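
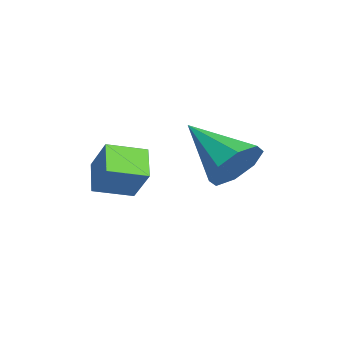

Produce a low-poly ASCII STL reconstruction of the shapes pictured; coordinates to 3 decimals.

solid 
facet normal 0.664 0.567 -0.488
outer loop
vertex -0.084 -0.315 0.723
vertex -0.656 -0.286 -0.022
vertex -0.54 0.241 0.748
endloop
endfacet
facet normal 0.107 0.043 0.993
outer loop
vertex -0.084 -0.315 0.723
vertex -0.54 0.241 0.748
vertex -2.024 -1.454 0.982
endloop
endfacet
facet normal 0.663 0.567 -0.488
outer loop
vertex -0.54 0.241 0.748
vertex -0.656 -0.286 -0.022
vertex -1.065 0.488 0.322
endloop
endfacet
facet normal -0.413 0.469 0.781
outer loop
vertex -0.54 0.241 0.748
vertex -1.065 0.488 0.322
vertex -2.024 -1.454 0.982
endloop
endfacet
facet normal 0.664 0.567 -0.487
outer loop
vertex -1.065 0.488 0.322
vertex -0.656 -0.286 -0.022
vertex -1.35 0.282 -0.306
endloop
endfacet
facet normal -0.842 0.491 0.221
outer loop
vertex -1.065 0.488 0.322
vertex -1.35 0.282 -0.306
vertex -2.024 -1.454 0.982
endloop
endfacet
facet normal 0.664 0.567 -0.488
outer loop
vertex -1.35 0.282 -0.306
vertex -0.656 -0.286 -0.022
vertex -1.229 -0.256 -0.767
endloop
endfacet
facet normal -0.929 0.096 -0.356
outer loop
vertex -1.35 0.282 -0.306
vertex -1.229 -0.256 -0.767
vertex -2.024 -1.454 0.982
endloop
endfacet
facet normal 0.664 0.567 -0.488
outer loop
vertex -1.229 -0.256 -0.767
vertex -0.656 -0.286 -0.022
vertex -0.773 -0.812 -0.792
endloop
endfacet
facet normal -0.623 -0.484 -0.615
outer loop
vertex -1.229 -0.256 -0.767
vertex -0.773 -0.812 -0.792
vertex -2.024 -1.454 0.982
endloop
endfacet
facet normal 0.663 0.567 -0.488
outer loop
vertex -0.773 -0.812 -0.792
vertex -0.656 -0.286 -0.022
vertex -0.248 -1.059 -0.366
endloop
endfacet
facet normal -0.102 -0.910 -0.402
outer loop
vertex -0.773 -0.812 -0.792
vertex -0.248 -1.059 -0.366
vertex -2.024 -1.454 0.982
endloop
endfacet
facet normal 0.663 0.567 -0.488
outer loop
vertex -0.248 -1.059 -0.366
vertex -0.656 -0.286 -0.022
vertex 0.037 -0.853 0.261
endloop
endfacet
facet normal 0.327 -0.932 0.158
outer loop
vertex -0.248 -1.059 -0.366
vertex 0.037 -0.853 0.261
vertex -2.024 -1.454 0.982
endloop
endfacet
facet normal 0.663 0.568 -0.487
outer loop
vertex 0.037 -0.853 0.261
vertex -0.656 -0.286 -0.022
vertex -0.084 -0.315 0.723
endloop
endfacet
facet normal 0.414 -0.538 0.735
outer loop
vertex 0.037 -0.853 0.261
vertex -0.084 -0.315 0.723
vertex -2.024 -1.454 0.982
endloop
endfacet
facet normal -0.528 -0.290 -0.798
outer loop
vertex -3.572 -4.033 -1.078
vertex -3.742 -2.846 -1.396
vertex -2.625 -4.062 -1.694
endloop
endfacet
facet normal 0.137 -0.957 0.256
outer loop
vertex -1.918 -3.674 -0.624
vertex -3.572 -4.033 -1.078
vertex -2.625 -4.062 -1.694
endloop
endfacet
facet normal -0.528 -0.290 -0.798
outer loop
vertex -2.625 -4.062 -1.694
vertex -3.742 -2.846 -1.396
vertex -2.795 -2.875 -2.012
endloop
endfacet
facet normal 0.838 -0.026 -0.545
outer loop
vertex -2.795 -2.875 -2.012
vertex -1.918 -3.674 -0.624
vertex -2.625 -4.062 -1.694
endloop
endfacet
facet normal -0.838 0.026 0.545
outer loop
vertex -3.572 -4.033 -1.078
vertex -3.035 -2.458 -0.326
vertex -3.742 -2.846 -1.396
endloop
endfacet
facet normal 0.137 -0.957 0.256
outer loop
vertex -2.865 -3.645 -0.008
vertex -3.572 -4.033 -1.078
vertex -1.918 -3.674 -0.624
endloop
endfacet
facet normal -0.838 0.026 0.545
outer loop
vertex -2.865 -3.645 -0.008
vertex -3.035 -2.458 -0.326
vertex -3.572 -4.033 -1.078
endloop
endfacet
facet normal -0.137 0.957 -0.256
outer loop
vertex -3.742 -2.846 -1.396
vertex -3.035 -2.458 -0.326
vertex -2.795 -2.875 -2.012
endloop
endfacet
facet normal 0.838 -0.026 -0.545
outer loop
vertex -2.088 -2.487 -0.942
vertex -1.918 -3.674 -0.624
vertex -2.795 -2.875 -2.012
endloop
endfacet
facet normal -0.137 0.957 -0.256
outer loop
vertex -2.795 -2.875 -2.012
vertex -3.035 -2.458 -0.326
vertex -2.088 -2.487 -0.942
endloop
endfacet
facet normal 0.528 0.290 0.798
outer loop
vertex -2.088 -2.487 -0.942
vertex -2.865 -3.645 -0.008
vertex -1.918 -3.674 -0.624
endloop
endfacet
facet normal 0.528 0.290 0.798
outer loop
vertex -3.035 -2.458 -0.326
vertex -2.865 -3.645 -0.008
vertex -2.088 -2.487 -0.942
endloop
endfacet

endsolid


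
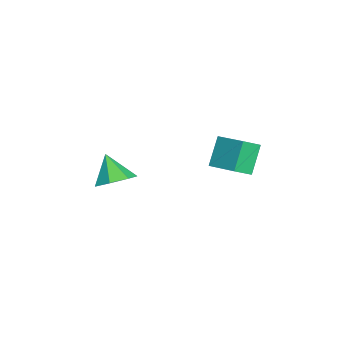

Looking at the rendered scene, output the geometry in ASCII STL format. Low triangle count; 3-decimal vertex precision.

solid 
facet normal 0.522 0.314 -0.793
outer loop
vertex -0.147 -0.041 -0.681
vertex -0.586 -0.583 -1.184
vertex -0.772 0.232 -0.984
endloop
endfacet
facet normal -0.123 0.597 0.793
outer loop
vertex -0.147 -0.041 -0.681
vertex -0.772 0.232 -0.984
vertex -1.274 -0.997 -0.136
endloop
endfacet
facet normal 0.521 0.314 -0.794
outer loop
vertex -0.772 0.232 -0.984
vertex -0.586 -0.583 -1.184
vertex -1.257 -0.109 -1.437
endloop
endfacet
facet normal -0.741 0.559 0.372
outer loop
vertex -0.772 0.232 -0.984
vertex -1.257 -0.109 -1.437
vertex -1.274 -0.997 -0.136
endloop
endfacet
facet normal 0.521 0.314 -0.794
outer loop
vertex -1.257 -0.109 -1.437
vertex -0.586 -0.583 -1.184
vertex -1.237 -0.807 -1.7
endloop
endfacet
facet normal -0.999 -0.019 -0.026
outer loop
vertex -1.257 -0.109 -1.437
vertex -1.237 -0.807 -1.7
vertex -1.274 -0.997 -0.136
endloop
endfacet
facet normal 0.521 0.313 -0.794
outer loop
vertex -1.237 -0.807 -1.7
vertex -0.586 -0.583 -1.184
vertex -0.727 -1.337 -1.574
endloop
endfacet
facet normal -0.705 -0.702 -0.102
outer loop
vertex -1.237 -0.807 -1.7
vertex -0.727 -1.337 -1.574
vertex -1.274 -0.997 -0.136
endloop
endfacet
facet normal 0.521 0.313 -0.794
outer loop
vertex -0.727 -1.337 -1.574
vertex -0.586 -0.583 -1.184
vertex -0.111 -1.299 -1.155
endloop
endfacet
facet normal -0.077 -0.976 0.202
outer loop
vertex -0.727 -1.337 -1.574
vertex -0.111 -1.299 -1.155
vertex -1.274 -0.997 -0.136
endloop
endfacet
facet normal 0.521 0.314 -0.794
outer loop
vertex -0.111 -1.299 -1.155
vertex -0.586 -0.583 -1.184
vertex 0.148 -0.722 -0.757
endloop
endfacet
facet normal 0.409 -0.635 0.655
outer loop
vertex -0.111 -1.299 -1.155
vertex 0.148 -0.722 -0.757
vertex -1.274 -0.997 -0.136
endloop
endfacet
facet normal 0.521 0.314 -0.793
outer loop
vertex 0.148 -0.722 -0.757
vertex -0.586 -0.583 -1.184
vertex -0.147 -0.041 -0.681
endloop
endfacet
facet normal 0.389 0.066 0.919
outer loop
vertex 0.148 -0.722 -0.757
vertex -0.147 -0.041 -0.681
vertex -1.274 -0.997 -0.136
endloop
endfacet
facet normal -0.662 -0.698 -0.273
outer loop
vertex 0.816 2.951 0.829
vertex 0.055 3.247 1.916
vertex 0.357 3.579 0.337
endloop
endfacet
facet normal 0.559 -0.218 -0.800
outer loop
vertex 1.245 4.513 0.704
vertex 0.816 2.951 0.829
vertex 0.357 3.579 0.337
endloop
endfacet
facet normal -0.663 -0.697 -0.273
outer loop
vertex 0.357 3.579 0.337
vertex 0.055 3.247 1.916
vertex -0.403 3.875 1.425
endloop
endfacet
facet normal -0.498 0.683 -0.534
outer loop
vertex -0.403 3.875 1.425
vertex 1.245 4.513 0.704
vertex 0.357 3.579 0.337
endloop
endfacet
facet normal 0.498 -0.683 0.534
outer loop
vertex 0.816 2.951 0.829
vertex 0.943 4.181 2.283
vertex 0.055 3.247 1.916
endloop
endfacet
facet normal 0.559 -0.218 -0.800
outer loop
vertex 1.703 3.885 1.195
vertex 0.816 2.951 0.829
vertex 1.245 4.513 0.704
endloop
endfacet
facet normal 0.499 -0.683 0.534
outer loop
vertex 1.703 3.885 1.195
vertex 0.943 4.181 2.283
vertex 0.816 2.951 0.829
endloop
endfacet
facet normal -0.559 0.217 0.800
outer loop
vertex 0.055 3.247 1.916
vertex 0.943 4.181 2.283
vertex -0.403 3.875 1.425
endloop
endfacet
facet normal -0.498 0.683 -0.535
outer loop
vertex 0.484 4.809 1.791
vertex 1.245 4.513 0.704
vertex -0.403 3.875 1.425
endloop
endfacet
facet normal -0.559 0.218 0.800
outer loop
vertex -0.403 3.875 1.425
vertex 0.943 4.181 2.283
vertex 0.484 4.809 1.791
endloop
endfacet
facet normal 0.662 0.697 0.274
outer loop
vertex 0.484 4.809 1.791
vertex 1.703 3.885 1.195
vertex 1.245 4.513 0.704
endloop
endfacet
facet normal 0.662 0.698 0.273
outer loop
vertex 0.943 4.181 2.283
vertex 1.703 3.885 1.195
vertex 0.484 4.809 1.791
endloop
endfacet

endsolid


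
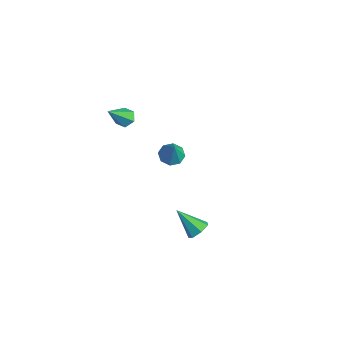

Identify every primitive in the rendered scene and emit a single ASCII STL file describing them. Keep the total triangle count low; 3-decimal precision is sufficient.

solid 
facet normal -0.447 0.134 -0.884
outer loop
vertex -3.34 1.018 -3.86
vertex -3.761 0.334 -3.751
vertex -3.88 1.115 -3.572
endloop
endfacet
facet normal 0.364 0.841 0.399
outer loop
vertex -3.34 1.018 -3.86
vertex -3.88 1.115 -3.572
vertex -2.999 0.106 -2.249
endloop
endfacet
facet normal -0.447 0.135 -0.884
outer loop
vertex -3.88 1.115 -3.572
vertex -3.761 0.334 -3.751
vertex -4.35 0.755 -3.389
endloop
endfacet
facet normal -0.253 0.680 0.688
outer loop
vertex -3.88 1.115 -3.572
vertex -4.35 0.755 -3.389
vertex -2.999 0.106 -2.249
endloop
endfacet
facet normal -0.447 0.135 -0.884
outer loop
vertex -4.35 0.755 -3.389
vertex -3.761 0.334 -3.751
vertex -4.475 0.149 -3.418
endloop
endfacet
facet normal -0.617 0.090 0.782
outer loop
vertex -4.35 0.755 -3.389
vertex -4.475 0.149 -3.418
vertex -2.999 0.106 -2.249
endloop
endfacet
facet normal -0.447 0.134 -0.884
outer loop
vertex -4.475 0.149 -3.418
vertex -3.761 0.334 -3.751
vertex -4.181 -0.349 -3.642
endloop
endfacet
facet normal -0.514 -0.585 0.627
outer loop
vertex -4.475 0.149 -3.418
vertex -4.181 -0.349 -3.642
vertex -2.999 0.106 -2.249
endloop
endfacet
facet normal -0.449 0.135 -0.883
outer loop
vertex -4.181 -0.349 -3.642
vertex -3.761 0.334 -3.751
vertex -3.641 -0.446 -3.931
endloop
endfacet
facet normal -0.003 -0.950 0.313
outer loop
vertex -4.181 -0.349 -3.642
vertex -3.641 -0.446 -3.931
vertex -2.999 0.106 -2.249
endloop
endfacet
facet normal -0.448 0.135 -0.884
outer loop
vertex -3.641 -0.446 -3.931
vertex -3.761 0.334 -3.751
vertex -3.171 -0.086 -4.114
endloop
endfacet
facet normal 0.614 -0.789 0.025
outer loop
vertex -3.641 -0.446 -3.931
vertex -3.171 -0.086 -4.114
vertex -2.999 0.106 -2.249
endloop
endfacet
facet normal -0.448 0.135 -0.884
outer loop
vertex -3.171 -0.086 -4.114
vertex -3.761 0.334 -3.751
vertex -3.046 0.52 -4.085
endloop
endfacet
facet normal 0.978 -0.198 -0.070
outer loop
vertex -3.171 -0.086 -4.114
vertex -3.046 0.52 -4.085
vertex -2.999 0.106 -2.249
endloop
endfacet
facet normal -0.448 0.135 -0.884
outer loop
vertex -3.046 0.52 -4.085
vertex -3.761 0.334 -3.751
vertex -3.34 1.018 -3.86
endloop
endfacet
facet normal 0.874 0.478 0.085
outer loop
vertex -3.046 0.52 -4.085
vertex -3.34 1.018 -3.86
vertex -2.999 0.106 -2.249
endloop
endfacet
facet normal -0.246 0.617 -0.748
outer loop
vertex -3.051 -3.006 0.962
vertex -3.553 -2.759 1.331
vertex -2.945 -2.479 1.362
endloop
endfacet
facet normal 0.987 -0.134 -0.085
outer loop
vertex -3.051 -3.006 0.962
vertex -2.945 -2.479 1.362
vertex -3.027 -4.081 2.929
endloop
endfacet
facet normal -0.246 0.617 -0.747
outer loop
vertex -2.945 -2.479 1.362
vertex -3.553 -2.759 1.331
vertex -3.446 -2.232 1.731
endloop
endfacet
facet normal 0.659 0.508 0.554
outer loop
vertex -2.945 -2.479 1.362
vertex -3.446 -2.232 1.731
vertex -3.027 -4.081 2.929
endloop
endfacet
facet normal -0.246 0.617 -0.747
outer loop
vertex -3.446 -2.232 1.731
vertex -3.553 -2.759 1.331
vertex -4.054 -2.512 1.7
endloop
endfacet
facet normal -0.264 0.482 0.836
outer loop
vertex -3.446 -2.232 1.731
vertex -4.054 -2.512 1.7
vertex -3.027 -4.081 2.929
endloop
endfacet
facet normal -0.245 0.618 -0.747
outer loop
vertex -4.054 -2.512 1.7
vertex -3.553 -2.759 1.331
vertex -4.161 -3.038 1.3
endloop
endfacet
facet normal -0.858 -0.188 0.477
outer loop
vertex -4.054 -2.512 1.7
vertex -4.161 -3.038 1.3
vertex -3.027 -4.081 2.929
endloop
endfacet
facet normal -0.246 0.619 -0.746
outer loop
vertex -4.161 -3.038 1.3
vertex -3.553 -2.759 1.331
vertex -3.66 -3.285 0.93
endloop
endfacet
facet normal -0.531 -0.832 -0.163
outer loop
vertex -4.161 -3.038 1.3
vertex -3.66 -3.285 0.93
vertex -3.027 -4.081 2.929
endloop
endfacet
facet normal -0.244 0.619 -0.747
outer loop
vertex -3.66 -3.285 0.93
vertex -3.553 -2.759 1.331
vertex -3.051 -3.006 0.962
endloop
endfacet
facet normal 0.392 -0.805 -0.445
outer loop
vertex -3.66 -3.285 0.93
vertex -3.051 -3.006 0.962
vertex -3.027 -4.081 2.929
endloop
endfacet
facet normal 0.631 0.420 -0.653
outer loop
vertex 4.908 -2.422 -1.867
vertex 4.351 -2.291 -2.321
vertex 4.617 -1.865 -1.79
endloop
endfacet
facet normal 0.372 0.066 0.926
outer loop
vertex 4.908 -2.422 -1.867
vertex 4.617 -1.865 -1.79
vertex 3.209 -3.049 -1.139
endloop
endfacet
facet normal 0.631 0.419 -0.652
outer loop
vertex 4.617 -1.865 -1.79
vertex 4.351 -2.291 -2.321
vertex 4.126 -1.628 -2.113
endloop
endfacet
facet normal -0.187 0.635 0.750
outer loop
vertex 4.617 -1.865 -1.79
vertex 4.126 -1.628 -2.113
vertex 3.209 -3.049 -1.139
endloop
endfacet
facet normal 0.632 0.419 -0.652
outer loop
vertex 4.126 -1.628 -2.113
vertex 4.351 -2.291 -2.321
vertex 3.805 -1.89 -2.592
endloop
endfacet
facet normal -0.767 0.616 0.177
outer loop
vertex 4.126 -1.628 -2.113
vertex 3.805 -1.89 -2.592
vertex 3.209 -3.049 -1.139
endloop
endfacet
facet normal 0.632 0.419 -0.652
outer loop
vertex 3.805 -1.89 -2.592
vertex 4.351 -2.291 -2.321
vertex 3.895 -2.454 -2.867
endloop
endfacet
facet normal -0.932 0.027 -0.361
outer loop
vertex 3.805 -1.89 -2.592
vertex 3.895 -2.454 -2.867
vertex 3.209 -3.049 -1.139
endloop
endfacet
facet normal 0.632 0.419 -0.652
outer loop
vertex 3.895 -2.454 -2.867
vertex 4.351 -2.291 -2.321
vertex 4.329 -2.895 -2.73
endloop
endfacet
facet normal -0.558 -0.691 -0.459
outer loop
vertex 3.895 -2.454 -2.867
vertex 4.329 -2.895 -2.73
vertex 3.209 -3.049 -1.139
endloop
endfacet
facet normal 0.631 0.419 -0.653
outer loop
vertex 4.329 -2.895 -2.73
vertex 4.351 -2.291 -2.321
vertex 4.78 -2.881 -2.285
endloop
endfacet
facet normal 0.074 -0.996 -0.044
outer loop
vertex 4.329 -2.895 -2.73
vertex 4.78 -2.881 -2.285
vertex 3.209 -3.049 -1.139
endloop
endfacet
facet normal 0.631 0.419 -0.653
outer loop
vertex 4.78 -2.881 -2.285
vertex 4.351 -2.291 -2.321
vertex 4.908 -2.422 -1.867
endloop
endfacet
facet normal 0.488 -0.658 0.573
outer loop
vertex 4.78 -2.881 -2.285
vertex 4.908 -2.422 -1.867
vertex 3.209 -3.049 -1.139
endloop
endfacet

endsolid


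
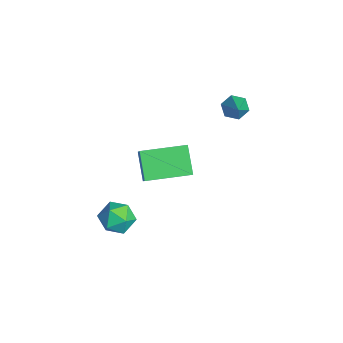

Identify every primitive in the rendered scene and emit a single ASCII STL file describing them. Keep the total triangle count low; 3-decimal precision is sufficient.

solid 
facet normal -0.730 0.025 0.683
outer loop
vertex 1.428 -0.884 1.298
vertex 1.615 1.204 1.42
vertex 0.255 -0.705 0.038
endloop
endfacet
facet normal -0.089 -0.994 -0.058
outer loop
vertex 1.365 -0.744 -1.0
vertex 1.428 -0.884 1.298
vertex 0.255 -0.705 0.038
endloop
endfacet
facet normal -0.730 0.025 0.683
outer loop
vertex 0.255 -0.705 0.038
vertex 1.615 1.204 1.42
vertex 0.443 1.383 0.161
endloop
endfacet
facet normal -0.677 0.104 -0.728
outer loop
vertex 0.443 1.383 0.161
vertex 1.365 -0.744 -1.0
vertex 0.255 -0.705 0.038
endloop
endfacet
facet normal 0.677 -0.103 0.728
outer loop
vertex 1.428 -0.884 1.298
vertex 2.725 1.165 0.382
vertex 1.615 1.204 1.42
endloop
endfacet
facet normal -0.089 -0.994 -0.058
outer loop
vertex 2.537 -0.923 0.259
vertex 1.428 -0.884 1.298
vertex 1.365 -0.744 -1.0
endloop
endfacet
facet normal 0.678 -0.104 0.728
outer loop
vertex 2.537 -0.923 0.259
vertex 2.725 1.165 0.382
vertex 1.428 -0.884 1.298
endloop
endfacet
facet normal 0.089 0.994 0.058
outer loop
vertex 1.615 1.204 1.42
vertex 2.725 1.165 0.382
vertex 0.443 1.383 0.161
endloop
endfacet
facet normal -0.678 0.103 -0.728
outer loop
vertex 1.552 1.344 -0.878
vertex 1.365 -0.744 -1.0
vertex 0.443 1.383 0.161
endloop
endfacet
facet normal 0.089 0.994 0.058
outer loop
vertex 0.443 1.383 0.161
vertex 2.725 1.165 0.382
vertex 1.552 1.344 -0.878
endloop
endfacet
facet normal 0.730 -0.025 -0.683
outer loop
vertex 1.552 1.344 -0.878
vertex 2.537 -0.923 0.259
vertex 1.365 -0.744 -1.0
endloop
endfacet
facet normal 0.730 -0.025 -0.683
outer loop
vertex 2.725 1.165 0.382
vertex 2.537 -0.923 0.259
vertex 1.552 1.344 -0.878
endloop
endfacet
facet normal -0.257 0.937 0.238
outer loop
vertex 1.645 -1.12 -3.505
vertex 0.756 -1.375 -3.461
vertex 1.289 -1.421 -2.705
endloop
endfacet
facet normal 0.399 0.786 0.473
outer loop
vertex 1.645 -1.12 -3.505
vertex 1.289 -1.421 -2.705
vertex 2.134 -1.692 -2.967
endloop
endfacet
facet normal 0.797 0.598 -0.088
outer loop
vertex 1.645 -1.12 -3.505
vertex 2.134 -1.692 -2.967
vertex 2.124 -1.814 -3.884
endloop
endfacet
facet normal 0.386 0.633 -0.671
outer loop
vertex 1.645 -1.12 -3.505
vertex 2.124 -1.814 -3.884
vertex 1.272 -1.618 -4.189
endloop
endfacet
facet normal -0.265 0.843 -0.469
outer loop
vertex 1.645 -1.12 -3.505
vertex 1.272 -1.618 -4.189
vertex 0.756 -1.375 -3.461
endloop
endfacet
facet normal 0.353 0.221 0.909
outer loop
vertex 2.134 -1.692 -2.967
vertex 1.289 -1.421 -2.705
vertex 1.548 -2.302 -2.591
endloop
endfacet
facet normal -0.709 0.467 0.528
outer loop
vertex 1.289 -1.421 -2.705
vertex 0.756 -1.375 -3.461
vertex 0.696 -2.106 -2.896
endloop
endfacet
facet normal -0.722 0.314 -0.617
outer loop
vertex 0.756 -1.375 -3.461
vertex 1.272 -1.618 -4.189
vertex 0.686 -2.228 -3.813
endloop
endfacet
facet normal 0.332 -0.024 -0.943
outer loop
vertex 1.272 -1.618 -4.189
vertex 2.124 -1.814 -3.884
vertex 1.531 -2.499 -4.075
endloop
endfacet
facet normal 0.997 -0.082 0.000
outer loop
vertex 2.124 -1.814 -3.884
vertex 2.134 -1.692 -2.967
vertex 2.064 -2.545 -3.319
endloop
endfacet
facet normal -0.386 -0.633 0.671
outer loop
vertex 1.175 -2.8 -3.275
vertex 1.548 -2.302 -2.591
vertex 0.696 -2.106 -2.896
endloop
endfacet
facet normal -0.797 -0.598 0.088
outer loop
vertex 1.175 -2.8 -3.275
vertex 0.696 -2.106 -2.896
vertex 0.686 -2.228 -3.813
endloop
endfacet
facet normal -0.399 -0.786 -0.473
outer loop
vertex 1.175 -2.8 -3.275
vertex 0.686 -2.228 -3.813
vertex 1.531 -2.499 -4.075
endloop
endfacet
facet normal 0.257 -0.937 -0.238
outer loop
vertex 1.175 -2.8 -3.275
vertex 1.531 -2.499 -4.075
vertex 2.064 -2.545 -3.319
endloop
endfacet
facet normal 0.265 -0.843 0.469
outer loop
vertex 1.175 -2.8 -3.275
vertex 2.064 -2.545 -3.319
vertex 1.548 -2.302 -2.591
endloop
endfacet
facet normal -0.332 0.024 0.943
outer loop
vertex 0.696 -2.106 -2.896
vertex 1.548 -2.302 -2.591
vertex 1.289 -1.421 -2.705
endloop
endfacet
facet normal -0.997 0.082 -0.000
outer loop
vertex 0.686 -2.228 -3.813
vertex 0.696 -2.106 -2.896
vertex 0.756 -1.375 -3.461
endloop
endfacet
facet normal -0.353 -0.221 -0.909
outer loop
vertex 1.531 -2.499 -4.075
vertex 0.686 -2.228 -3.813
vertex 1.272 -1.618 -4.189
endloop
endfacet
facet normal 0.709 -0.467 -0.528
outer loop
vertex 2.064 -2.545 -3.319
vertex 1.531 -2.499 -4.075
vertex 2.124 -1.814 -3.884
endloop
endfacet
facet normal 0.722 -0.314 0.617
outer loop
vertex 1.548 -2.302 -2.591
vertex 2.064 -2.545 -3.319
vertex 2.134 -1.692 -2.967
endloop
endfacet
facet normal -0.767 0.130 -0.628
outer loop
vertex -0.428 4.09 0.614
vertex -0.851 4.019 1.116
vertex -0.622 4.618 0.96
endloop
endfacet
facet normal 0.788 0.513 -0.341
outer loop
vertex -0.428 4.09 0.614
vertex -0.622 4.618 0.96
vertex 0.431 3.801 2.164
endloop
endfacet
facet normal -0.768 0.130 -0.627
outer loop
vertex -0.622 4.618 0.96
vertex -0.851 4.019 1.116
vertex -1.044 4.547 1.462
endloop
endfacet
facet normal 0.279 0.890 0.360
outer loop
vertex -0.622 4.618 0.96
vertex -1.044 4.547 1.462
vertex 0.431 3.801 2.164
endloop
endfacet
facet normal -0.768 0.130 -0.627
outer loop
vertex -1.044 4.547 1.462
vertex -0.851 4.019 1.116
vertex -1.273 3.948 1.618
endloop
endfacet
facet normal -0.261 0.336 0.905
outer loop
vertex -1.044 4.547 1.462
vertex -1.273 3.948 1.618
vertex 0.431 3.801 2.164
endloop
endfacet
facet normal -0.768 0.130 -0.627
outer loop
vertex -1.273 3.948 1.618
vertex -0.851 4.019 1.116
vertex -1.08 3.42 1.272
endloop
endfacet
facet normal -0.291 -0.597 0.748
outer loop
vertex -1.273 3.948 1.618
vertex -1.08 3.42 1.272
vertex 0.431 3.801 2.164
endloop
endfacet
facet normal -0.767 0.130 -0.628
outer loop
vertex -1.08 3.42 1.272
vertex -0.851 4.019 1.116
vertex -0.657 3.491 0.77
endloop
endfacet
facet normal 0.218 -0.975 0.046
outer loop
vertex -1.08 3.42 1.272
vertex -0.657 3.491 0.77
vertex 0.431 3.801 2.164
endloop
endfacet
facet normal -0.767 0.130 -0.628
outer loop
vertex -0.657 3.491 0.77
vertex -0.851 4.019 1.116
vertex -0.428 4.09 0.614
endloop
endfacet
facet normal 0.758 -0.420 -0.499
outer loop
vertex -0.657 3.491 0.77
vertex -0.428 4.09 0.614
vertex 0.431 3.801 2.164
endloop
endfacet

endsolid


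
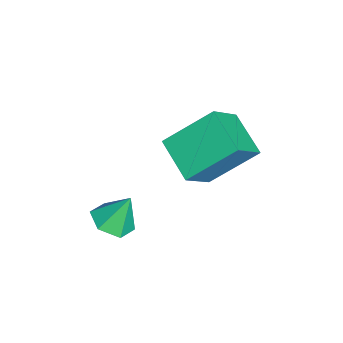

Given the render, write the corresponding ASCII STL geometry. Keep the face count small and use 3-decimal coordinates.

solid 
facet normal -0.592 0.422 -0.687
outer loop
vertex -2.536 3.478 -1.035
vertex -1.323 4.226 -1.62
vertex -2.202 2.001 -2.231
endloop
endfacet
facet normal -0.788 -0.485 0.379
outer loop
vertex -1.297 1.354 -1.18
vertex -2.536 3.478 -1.035
vertex -2.202 2.001 -2.231
endloop
endfacet
facet normal -0.591 0.422 -0.687
outer loop
vertex -2.202 2.001 -2.231
vertex -1.323 4.226 -1.62
vertex -0.989 2.748 -2.816
endloop
endfacet
facet normal 0.173 -0.766 -0.620
outer loop
vertex -0.989 2.748 -2.816
vertex -1.297 1.354 -1.18
vertex -2.202 2.001 -2.231
endloop
endfacet
facet normal -0.173 0.765 0.620
outer loop
vertex -2.536 3.478 -1.035
vertex -0.418 3.579 -0.569
vertex -1.323 4.226 -1.62
endloop
endfacet
facet normal -0.788 -0.485 0.380
outer loop
vertex -1.631 2.832 0.016
vertex -2.536 3.478 -1.035
vertex -1.297 1.354 -1.18
endloop
endfacet
facet normal -0.173 0.766 0.619
outer loop
vertex -1.631 2.832 0.016
vertex -0.418 3.579 -0.569
vertex -2.536 3.478 -1.035
endloop
endfacet
facet normal 0.788 0.485 -0.380
outer loop
vertex -1.323 4.226 -1.62
vertex -0.418 3.579 -0.569
vertex -0.989 2.748 -2.816
endloop
endfacet
facet normal 0.173 -0.766 -0.620
outer loop
vertex -0.084 2.102 -1.765
vertex -1.297 1.354 -1.18
vertex -0.989 2.748 -2.816
endloop
endfacet
facet normal 0.787 0.486 -0.380
outer loop
vertex -0.989 2.748 -2.816
vertex -0.418 3.579 -0.569
vertex -0.084 2.102 -1.765
endloop
endfacet
facet normal 0.592 -0.422 0.687
outer loop
vertex -0.084 2.102 -1.765
vertex -1.631 2.832 0.016
vertex -1.297 1.354 -1.18
endloop
endfacet
facet normal 0.591 -0.422 0.687
outer loop
vertex -0.418 3.579 -0.569
vertex -1.631 2.832 0.016
vertex -0.084 2.102 -1.765
endloop
endfacet
facet normal 0.067 -0.447 -0.892
outer loop
vertex 1.215 0.309 -3.289
vertex 0.551 0.021 -3.195
vertex 0.624 0.673 -3.516
endloop
endfacet
facet normal 0.485 0.866 0.125
outer loop
vertex 1.215 0.309 -3.289
vertex 0.624 0.673 -3.516
vertex 0.469 0.559 -2.125
endloop
endfacet
facet normal 0.067 -0.447 -0.892
outer loop
vertex 0.624 0.673 -3.516
vertex 0.551 0.021 -3.195
vertex -0.04 0.385 -3.422
endloop
endfacet
facet normal -0.394 0.919 0.031
outer loop
vertex 0.624 0.673 -3.516
vertex -0.04 0.385 -3.422
vertex 0.469 0.559 -2.125
endloop
endfacet
facet normal 0.067 -0.447 -0.892
outer loop
vertex -0.04 0.385 -3.422
vertex 0.551 0.021 -3.195
vertex -0.113 -0.266 -3.101
endloop
endfacet
facet normal -0.910 0.261 0.322
outer loop
vertex -0.04 0.385 -3.422
vertex -0.113 -0.266 -3.101
vertex 0.469 0.559 -2.125
endloop
endfacet
facet normal 0.067 -0.447 -0.892
outer loop
vertex -0.113 -0.266 -3.101
vertex 0.551 0.021 -3.195
vertex 0.477 -0.63 -2.874
endloop
endfacet
facet normal -0.548 -0.448 0.706
outer loop
vertex -0.113 -0.266 -3.101
vertex 0.477 -0.63 -2.874
vertex 0.469 0.559 -2.125
endloop
endfacet
facet normal 0.068 -0.447 -0.892
outer loop
vertex 0.477 -0.63 -2.874
vertex 0.551 0.021 -3.195
vertex 1.142 -0.342 -2.968
endloop
endfacet
facet normal 0.330 -0.502 0.800
outer loop
vertex 0.477 -0.63 -2.874
vertex 1.142 -0.342 -2.968
vertex 0.469 0.559 -2.125
endloop
endfacet
facet normal 0.068 -0.447 -0.892
outer loop
vertex 1.142 -0.342 -2.968
vertex 0.551 0.021 -3.195
vertex 1.215 0.309 -3.289
endloop
endfacet
facet normal 0.847 0.156 0.509
outer loop
vertex 1.142 -0.342 -2.968
vertex 1.215 0.309 -3.289
vertex 0.469 0.559 -2.125
endloop
endfacet

endsolid


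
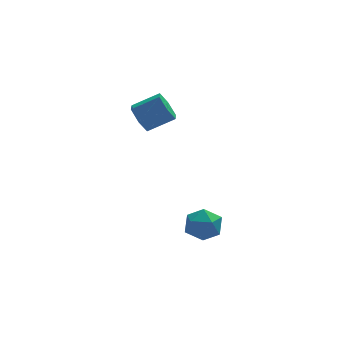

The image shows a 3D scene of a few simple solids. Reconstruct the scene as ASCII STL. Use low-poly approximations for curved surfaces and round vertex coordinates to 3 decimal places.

solid 
facet normal -0.876 0.038 -0.480
outer loop
vertex -0.977 3.351 1.982
vertex -1.416 3.161 2.768
vertex -1.25 4.035 2.534
endloop
endfacet
facet normal 0.380 0.668 -0.640
outer loop
vertex -0.977 3.351 1.982
vertex -1.25 4.035 2.534
vertex 0.416 3.29 2.747
endloop
endfacet
facet normal 0.381 0.669 -0.639
outer loop
vertex 0.416 3.29 2.747
vertex -1.25 4.035 2.534
vertex 0.143 3.973 3.299
endloop
endfacet
facet normal 0.876 -0.039 0.481
outer loop
vertex 0.416 3.29 2.747
vertex 0.143 3.973 3.299
vertex -0.024 3.099 3.532
endloop
endfacet
facet normal -0.876 0.038 -0.480
outer loop
vertex -1.25 4.035 2.534
vertex -1.416 3.161 2.768
vertex -1.689 3.844 3.32
endloop
endfacet
facet normal -0.067 0.977 0.200
outer loop
vertex -1.25 4.035 2.534
vertex -1.689 3.844 3.32
vertex 0.143 3.973 3.299
endloop
endfacet
facet normal -0.067 0.978 0.199
outer loop
vertex 0.143 3.973 3.299
vertex -1.689 3.844 3.32
vertex -0.296 3.783 4.084
endloop
endfacet
facet normal 0.876 -0.039 0.480
outer loop
vertex 0.143 3.973 3.299
vertex -0.296 3.783 4.084
vertex -0.024 3.099 3.532
endloop
endfacet
facet normal -0.876 0.039 -0.481
outer loop
vertex -1.689 3.844 3.32
vertex -1.416 3.161 2.768
vertex -1.856 2.97 3.553
endloop
endfacet
facet normal -0.447 0.309 0.839
outer loop
vertex -1.689 3.844 3.32
vertex -1.856 2.97 3.553
vertex -0.296 3.783 4.084
endloop
endfacet
facet normal -0.447 0.310 0.839
outer loop
vertex -0.296 3.783 4.084
vertex -1.856 2.97 3.553
vertex -0.463 2.909 4.318
endloop
endfacet
facet normal 0.876 -0.039 0.480
outer loop
vertex -0.296 3.783 4.084
vertex -0.463 2.909 4.318
vertex -0.024 3.099 3.532
endloop
endfacet
facet normal -0.876 0.039 -0.481
outer loop
vertex -1.856 2.97 3.553
vertex -1.416 3.161 2.768
vertex -1.583 2.287 3.001
endloop
endfacet
facet normal -0.380 -0.669 0.639
outer loop
vertex -1.856 2.97 3.553
vertex -1.583 2.287 3.001
vertex -0.463 2.909 4.318
endloop
endfacet
facet normal -0.381 -0.668 0.639
outer loop
vertex -0.463 2.909 4.318
vertex -1.583 2.287 3.001
vertex -0.19 2.225 3.766
endloop
endfacet
facet normal 0.876 -0.038 0.480
outer loop
vertex -0.463 2.909 4.318
vertex -0.19 2.225 3.766
vertex -0.024 3.099 3.532
endloop
endfacet
facet normal -0.876 0.039 -0.480
outer loop
vertex -1.583 2.287 3.001
vertex -1.416 3.161 2.768
vertex -1.144 2.477 2.216
endloop
endfacet
facet normal 0.066 -0.978 -0.200
outer loop
vertex -1.583 2.287 3.001
vertex -1.144 2.477 2.216
vertex -0.19 2.225 3.766
endloop
endfacet
facet normal 0.067 -0.977 -0.200
outer loop
vertex -0.19 2.225 3.766
vertex -1.144 2.477 2.216
vertex 0.249 2.416 2.98
endloop
endfacet
facet normal 0.876 -0.038 0.480
outer loop
vertex -0.19 2.225 3.766
vertex 0.249 2.416 2.98
vertex -0.024 3.099 3.532
endloop
endfacet
facet normal -0.876 0.039 -0.480
outer loop
vertex -1.144 2.477 2.216
vertex -1.416 3.161 2.768
vertex -0.977 3.351 1.982
endloop
endfacet
facet normal 0.447 -0.310 -0.839
outer loop
vertex -1.144 2.477 2.216
vertex -0.977 3.351 1.982
vertex 0.249 2.416 2.98
endloop
endfacet
facet normal 0.447 -0.309 -0.839
outer loop
vertex 0.249 2.416 2.98
vertex -0.977 3.351 1.982
vertex 0.416 3.29 2.747
endloop
endfacet
facet normal 0.876 -0.039 0.481
outer loop
vertex 0.249 2.416 2.98
vertex 0.416 3.29 2.747
vertex -0.024 3.099 3.532
endloop
endfacet
facet normal -0.785 0.558 -0.271
outer loop
vertex 0.827 0.235 -3.469
vertex 0.182 -0.567 -3.252
vertex 0.421 0.132 -2.504
endloop
endfacet
facet normal -0.261 0.965 -0.007
outer loop
vertex 0.827 0.235 -3.469
vertex 0.421 0.132 -2.504
vertex 1.43 0.404 -2.624
endloop
endfacet
facet normal 0.324 0.857 -0.402
outer loop
vertex 0.827 0.235 -3.469
vertex 1.43 0.404 -2.624
vertex 1.814 -0.127 -3.446
endloop
endfacet
facet normal 0.161 0.382 -0.910
outer loop
vertex 0.827 0.235 -3.469
vertex 1.814 -0.127 -3.446
vertex 1.043 -0.727 -3.834
endloop
endfacet
facet normal -0.524 0.197 -0.829
outer loop
vertex 0.827 0.235 -3.469
vertex 1.043 -0.727 -3.834
vertex 0.182 -0.567 -3.252
endloop
endfacet
facet normal -0.122 0.744 0.657
outer loop
vertex 1.43 0.404 -2.624
vertex 0.421 0.132 -2.504
vertex 1.157 -0.293 -1.886
endloop
endfacet
facet normal -0.969 0.085 0.230
outer loop
vertex 0.421 0.132 -2.504
vertex 0.182 -0.567 -3.252
vertex 0.386 -0.893 -2.274
endloop
endfacet
facet normal -0.547 -0.498 -0.673
outer loop
vertex 0.182 -0.567 -3.252
vertex 1.043 -0.727 -3.834
vertex 0.77 -1.424 -3.096
endloop
endfacet
facet normal 0.560 -0.200 -0.804
outer loop
vertex 1.043 -0.727 -3.834
vertex 1.814 -0.127 -3.446
vertex 1.779 -1.152 -3.216
endloop
endfacet
facet normal 0.823 0.568 0.018
outer loop
vertex 1.814 -0.127 -3.446
vertex 1.43 0.404 -2.624
vertex 2.018 -0.453 -2.468
endloop
endfacet
facet normal -0.161 -0.382 0.910
outer loop
vertex 1.373 -1.255 -2.251
vertex 1.157 -0.293 -1.886
vertex 0.386 -0.893 -2.274
endloop
endfacet
facet normal -0.324 -0.857 0.402
outer loop
vertex 1.373 -1.255 -2.251
vertex 0.386 -0.893 -2.274
vertex 0.77 -1.424 -3.096
endloop
endfacet
facet normal 0.261 -0.965 0.007
outer loop
vertex 1.373 -1.255 -2.251
vertex 0.77 -1.424 -3.096
vertex 1.779 -1.152 -3.216
endloop
endfacet
facet normal 0.785 -0.558 0.271
outer loop
vertex 1.373 -1.255 -2.251
vertex 1.779 -1.152 -3.216
vertex 2.018 -0.453 -2.468
endloop
endfacet
facet normal 0.524 -0.197 0.829
outer loop
vertex 1.373 -1.255 -2.251
vertex 2.018 -0.453 -2.468
vertex 1.157 -0.293 -1.886
endloop
endfacet
facet normal -0.560 0.200 0.804
outer loop
vertex 0.386 -0.893 -2.274
vertex 1.157 -0.293 -1.886
vertex 0.421 0.132 -2.504
endloop
endfacet
facet normal -0.823 -0.568 -0.018
outer loop
vertex 0.77 -1.424 -3.096
vertex 0.386 -0.893 -2.274
vertex 0.182 -0.567 -3.252
endloop
endfacet
facet normal 0.122 -0.744 -0.657
outer loop
vertex 1.779 -1.152 -3.216
vertex 0.77 -1.424 -3.096
vertex 1.043 -0.727 -3.834
endloop
endfacet
facet normal 0.969 -0.085 -0.230
outer loop
vertex 2.018 -0.453 -2.468
vertex 1.779 -1.152 -3.216
vertex 1.814 -0.127 -3.446
endloop
endfacet
facet normal 0.547 0.498 0.673
outer loop
vertex 1.157 -0.293 -1.886
vertex 2.018 -0.453 -2.468
vertex 1.43 0.404 -2.624
endloop
endfacet

endsolid


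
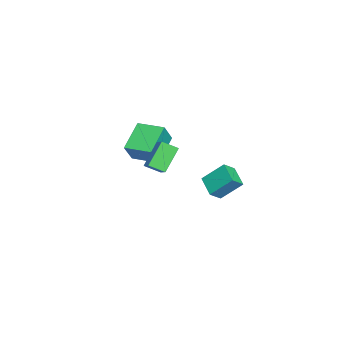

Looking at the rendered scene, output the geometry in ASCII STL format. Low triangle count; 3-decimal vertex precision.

solid 
facet normal -0.751 -0.423 -0.507
outer loop
vertex 2.787 -0.25 2.717
vertex 2.639 0.598 2.229
vertex 3.867 -0.746 1.53
endloop
endfacet
facet normal 0.149 -0.857 0.494
outer loop
vertex 4.521 -0.378 1.971
vertex 2.787 -0.25 2.717
vertex 3.867 -0.746 1.53
endloop
endfacet
facet normal -0.751 -0.422 -0.508
outer loop
vertex 3.867 -0.746 1.53
vertex 2.639 0.598 2.229
vertex 3.72 0.103 1.042
endloop
endfacet
facet normal 0.643 -0.295 -0.707
outer loop
vertex 3.72 0.103 1.042
vertex 4.521 -0.378 1.971
vertex 3.867 -0.746 1.53
endloop
endfacet
facet normal -0.643 0.295 0.707
outer loop
vertex 2.787 -0.25 2.717
vertex 3.293 0.966 2.67
vertex 2.639 0.598 2.229
endloop
endfacet
facet normal 0.149 -0.857 0.493
outer loop
vertex 3.44 0.117 3.158
vertex 2.787 -0.25 2.717
vertex 4.521 -0.378 1.971
endloop
endfacet
facet normal -0.643 0.295 0.707
outer loop
vertex 3.44 0.117 3.158
vertex 3.293 0.966 2.67
vertex 2.787 -0.25 2.717
endloop
endfacet
facet normal -0.149 0.857 -0.493
outer loop
vertex 2.639 0.598 2.229
vertex 3.293 0.966 2.67
vertex 3.72 0.103 1.042
endloop
endfacet
facet normal 0.643 -0.295 -0.707
outer loop
vertex 4.373 0.47 1.483
vertex 4.521 -0.378 1.971
vertex 3.72 0.103 1.042
endloop
endfacet
facet normal -0.149 0.857 -0.493
outer loop
vertex 3.72 0.103 1.042
vertex 3.293 0.966 2.67
vertex 4.373 0.47 1.483
endloop
endfacet
facet normal 0.751 0.423 0.507
outer loop
vertex 4.373 0.47 1.483
vertex 3.44 0.117 3.158
vertex 4.521 -0.378 1.971
endloop
endfacet
facet normal 0.751 0.422 0.507
outer loop
vertex 3.293 0.966 2.67
vertex 3.44 0.117 3.158
vertex 4.373 0.47 1.483
endloop
endfacet
facet normal -0.803 -0.459 0.381
outer loop
vertex -3.119 1.127 -3.385
vertex -3.261 2.349 -2.211
vertex -3.698 1.639 -3.988
endloop
endfacet
facet normal 0.083 -0.719 -0.690
outer loop
vertex -2.559 2.291 -4.529
vertex -3.119 1.127 -3.385
vertex -3.698 1.639 -3.988
endloop
endfacet
facet normal -0.802 -0.460 0.381
outer loop
vertex -3.698 1.639 -3.988
vertex -3.261 2.349 -2.211
vertex -3.84 2.86 -2.814
endloop
endfacet
facet normal -0.591 0.522 -0.615
outer loop
vertex -3.84 2.86 -2.814
vertex -2.559 2.291 -4.529
vertex -3.698 1.639 -3.988
endloop
endfacet
facet normal 0.591 -0.522 0.615
outer loop
vertex -3.119 1.127 -3.385
vertex -2.122 3.001 -2.752
vertex -3.261 2.349 -2.211
endloop
endfacet
facet normal 0.084 -0.719 -0.690
outer loop
vertex -1.98 1.78 -3.926
vertex -3.119 1.127 -3.385
vertex -2.559 2.291 -4.529
endloop
endfacet
facet normal 0.591 -0.522 0.615
outer loop
vertex -1.98 1.78 -3.926
vertex -2.122 3.001 -2.752
vertex -3.119 1.127 -3.385
endloop
endfacet
facet normal -0.084 0.719 0.690
outer loop
vertex -3.261 2.349 -2.211
vertex -2.122 3.001 -2.752
vertex -3.84 2.86 -2.814
endloop
endfacet
facet normal -0.591 0.522 -0.615
outer loop
vertex -2.701 3.513 -3.355
vertex -2.559 2.291 -4.529
vertex -3.84 2.86 -2.814
endloop
endfacet
facet normal -0.084 0.718 0.691
outer loop
vertex -3.84 2.86 -2.814
vertex -2.122 3.001 -2.752
vertex -2.701 3.513 -3.355
endloop
endfacet
facet normal 0.802 0.459 -0.381
outer loop
vertex -2.701 3.513 -3.355
vertex -1.98 1.78 -3.926
vertex -2.559 2.291 -4.529
endloop
endfacet
facet normal 0.803 0.459 -0.381
outer loop
vertex -2.122 3.001 -2.752
vertex -1.98 1.78 -3.926
vertex -2.701 3.513 -3.355
endloop
endfacet
facet normal -0.507 0.194 -0.840
outer loop
vertex -4.421 -2.277 -0.857
vertex -3.941 -0.68 -0.777
vertex -2.779 -2.716 -1.949
endloop
endfacet
facet normal -0.288 -0.957 -0.048
outer loop
vertex -2.039 -3.0 -0.723
vertex -4.421 -2.277 -0.857
vertex -2.779 -2.716 -1.949
endloop
endfacet
facet normal -0.507 0.194 -0.840
outer loop
vertex -2.779 -2.716 -1.949
vertex -3.941 -0.68 -0.777
vertex -2.299 -1.119 -1.869
endloop
endfacet
facet normal 0.813 -0.217 -0.541
outer loop
vertex -2.299 -1.119 -1.869
vertex -2.039 -3.0 -0.723
vertex -2.779 -2.716 -1.949
endloop
endfacet
facet normal -0.813 0.217 0.541
outer loop
vertex -4.421 -2.277 -0.857
vertex -3.201 -0.964 0.449
vertex -3.941 -0.68 -0.777
endloop
endfacet
facet normal -0.288 -0.957 -0.048
outer loop
vertex -3.681 -2.561 0.369
vertex -4.421 -2.277 -0.857
vertex -2.039 -3.0 -0.723
endloop
endfacet
facet normal -0.813 0.217 0.541
outer loop
vertex -3.681 -2.561 0.369
vertex -3.201 -0.964 0.449
vertex -4.421 -2.277 -0.857
endloop
endfacet
facet normal 0.288 0.957 0.048
outer loop
vertex -3.941 -0.68 -0.777
vertex -3.201 -0.964 0.449
vertex -2.299 -1.119 -1.869
endloop
endfacet
facet normal 0.813 -0.217 -0.541
outer loop
vertex -1.559 -1.403 -0.643
vertex -2.039 -3.0 -0.723
vertex -2.299 -1.119 -1.869
endloop
endfacet
facet normal 0.288 0.957 0.048
outer loop
vertex -2.299 -1.119 -1.869
vertex -3.201 -0.964 0.449
vertex -1.559 -1.403 -0.643
endloop
endfacet
facet normal 0.507 -0.194 0.840
outer loop
vertex -1.559 -1.403 -0.643
vertex -3.681 -2.561 0.369
vertex -2.039 -3.0 -0.723
endloop
endfacet
facet normal 0.507 -0.194 0.840
outer loop
vertex -3.201 -0.964 0.449
vertex -3.681 -2.561 0.369
vertex -1.559 -1.403 -0.643
endloop
endfacet

endsolid


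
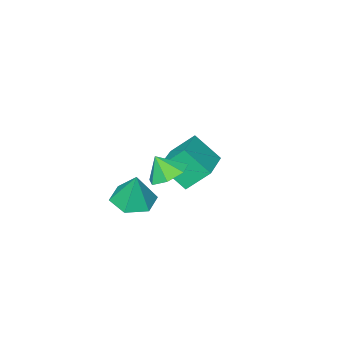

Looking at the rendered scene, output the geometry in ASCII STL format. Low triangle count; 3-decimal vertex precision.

solid 
facet normal -0.285 0.431 -0.856
outer loop
vertex 3.448 3.154 2.992
vertex 2.862 2.522 2.869
vertex 2.763 3.28 3.284
endloop
endfacet
facet normal 0.419 0.445 0.791
outer loop
vertex 3.448 3.154 2.992
vertex 2.763 3.28 3.284
vertex 3.158 2.078 3.751
endloop
endfacet
facet normal -0.286 0.431 -0.856
outer loop
vertex 2.763 3.28 3.284
vertex 2.862 2.522 2.869
vertex 2.153 2.835 3.264
endloop
endfacet
facet normal -0.237 0.283 0.929
outer loop
vertex 2.763 3.28 3.284
vertex 2.153 2.835 3.264
vertex 3.158 2.078 3.751
endloop
endfacet
facet normal -0.287 0.430 -0.856
outer loop
vertex 2.153 2.835 3.264
vertex 2.862 2.522 2.869
vertex 2.078 2.154 2.947
endloop
endfacet
facet normal -0.585 -0.289 0.758
outer loop
vertex 2.153 2.835 3.264
vertex 2.078 2.154 2.947
vertex 3.158 2.078 3.751
endloop
endfacet
facet normal -0.287 0.430 -0.856
outer loop
vertex 2.078 2.154 2.947
vertex 2.862 2.522 2.869
vertex 2.593 1.75 2.571
endloop
endfacet
facet normal -0.362 -0.839 0.406
outer loop
vertex 2.078 2.154 2.947
vertex 2.593 1.75 2.571
vertex 3.158 2.078 3.751
endloop
endfacet
facet normal -0.286 0.430 -0.856
outer loop
vertex 2.593 1.75 2.571
vertex 2.862 2.522 2.869
vertex 3.311 1.927 2.42
endloop
endfacet
facet normal 0.264 -0.954 0.139
outer loop
vertex 2.593 1.75 2.571
vertex 3.311 1.927 2.42
vertex 3.158 2.078 3.751
endloop
endfacet
facet normal -0.286 0.430 -0.856
outer loop
vertex 3.311 1.927 2.42
vertex 2.862 2.522 2.869
vertex 3.691 2.552 2.607
endloop
endfacet
facet normal 0.822 -0.547 0.157
outer loop
vertex 3.311 1.927 2.42
vertex 3.691 2.552 2.607
vertex 3.158 2.078 3.751
endloop
endfacet
facet normal -0.286 0.432 -0.855
outer loop
vertex 3.691 2.552 2.607
vertex 2.862 2.522 2.869
vertex 3.448 3.154 2.992
endloop
endfacet
facet normal 0.892 0.075 0.446
outer loop
vertex 3.691 2.552 2.607
vertex 3.448 3.154 2.992
vertex 3.158 2.078 3.751
endloop
endfacet
facet normal -0.100 -0.258 -0.961
outer loop
vertex 4.076 1.329 0.562
vertex 3.261 0.866 0.771
vertex 3.237 1.794 0.524
endloop
endfacet
facet normal 0.467 0.860 0.205
outer loop
vertex 4.076 1.329 0.562
vertex 3.237 1.794 0.524
vertex 3.419 1.274 2.289
endloop
endfacet
facet normal -0.100 -0.258 -0.961
outer loop
vertex 3.237 1.794 0.524
vertex 3.261 0.866 0.771
vertex 2.422 1.331 0.733
endloop
endfacet
facet normal -0.413 0.861 0.296
outer loop
vertex 3.237 1.794 0.524
vertex 2.422 1.331 0.733
vertex 3.419 1.274 2.289
endloop
endfacet
facet normal -0.099 -0.257 -0.961
outer loop
vertex 2.422 1.331 0.733
vertex 3.261 0.866 0.771
vertex 2.447 0.403 0.979
endloop
endfacet
facet normal -0.834 0.120 0.539
outer loop
vertex 2.422 1.331 0.733
vertex 2.447 0.403 0.979
vertex 3.419 1.274 2.289
endloop
endfacet
facet normal -0.099 -0.258 -0.961
outer loop
vertex 2.447 0.403 0.979
vertex 3.261 0.866 0.771
vertex 3.286 -0.061 1.017
endloop
endfacet
facet normal -0.374 -0.620 0.690
outer loop
vertex 2.447 0.403 0.979
vertex 3.286 -0.061 1.017
vertex 3.419 1.274 2.289
endloop
endfacet
facet normal -0.099 -0.258 -0.961
outer loop
vertex 3.286 -0.061 1.017
vertex 3.261 0.866 0.771
vertex 4.101 0.402 0.809
endloop
endfacet
facet normal 0.506 -0.621 0.599
outer loop
vertex 3.286 -0.061 1.017
vertex 4.101 0.402 0.809
vertex 3.419 1.274 2.289
endloop
endfacet
facet normal -0.099 -0.259 -0.961
outer loop
vertex 4.101 0.402 0.809
vertex 3.261 0.866 0.771
vertex 4.076 1.329 0.562
endloop
endfacet
facet normal 0.927 0.120 0.356
outer loop
vertex 4.101 0.402 0.809
vertex 4.076 1.329 0.562
vertex 3.419 1.274 2.289
endloop
endfacet
facet normal -0.787 -0.594 -0.168
outer loop
vertex -1.266 -2.32 0.079
vertex -2.006 -1.624 1.086
vertex -1.804 -1.295 -1.025
endloop
endfacet
facet normal 0.517 -0.487 -0.704
outer loop
vertex -0.214 -0.096 -0.686
vertex -1.266 -2.32 0.079
vertex -1.804 -1.295 -1.025
endloop
endfacet
facet normal -0.787 -0.593 -0.168
outer loop
vertex -1.804 -1.295 -1.025
vertex -2.006 -1.624 1.086
vertex -2.544 -0.598 -0.019
endloop
endfacet
facet normal -0.336 0.640 -0.691
outer loop
vertex -2.544 -0.598 -0.019
vertex -0.214 -0.096 -0.686
vertex -1.804 -1.295 -1.025
endloop
endfacet
facet normal 0.336 -0.641 0.690
outer loop
vertex -1.266 -2.32 0.079
vertex -0.416 -0.425 1.425
vertex -2.006 -1.624 1.086
endloop
endfacet
facet normal 0.517 -0.487 -0.704
outer loop
vertex 0.324 -1.122 0.419
vertex -1.266 -2.32 0.079
vertex -0.214 -0.096 -0.686
endloop
endfacet
facet normal 0.335 -0.641 0.691
outer loop
vertex 0.324 -1.122 0.419
vertex -0.416 -0.425 1.425
vertex -1.266 -2.32 0.079
endloop
endfacet
facet normal -0.517 0.487 0.704
outer loop
vertex -2.006 -1.624 1.086
vertex -0.416 -0.425 1.425
vertex -2.544 -0.598 -0.019
endloop
endfacet
facet normal -0.336 0.641 -0.690
outer loop
vertex -0.954 0.6 0.321
vertex -0.214 -0.096 -0.686
vertex -2.544 -0.598 -0.019
endloop
endfacet
facet normal -0.517 0.487 0.704
outer loop
vertex -2.544 -0.598 -0.019
vertex -0.416 -0.425 1.425
vertex -0.954 0.6 0.321
endloop
endfacet
facet normal 0.787 0.594 0.168
outer loop
vertex -0.954 0.6 0.321
vertex 0.324 -1.122 0.419
vertex -0.214 -0.096 -0.686
endloop
endfacet
facet normal 0.787 0.594 0.168
outer loop
vertex -0.416 -0.425 1.425
vertex 0.324 -1.122 0.419
vertex -0.954 0.6 0.321
endloop
endfacet

endsolid


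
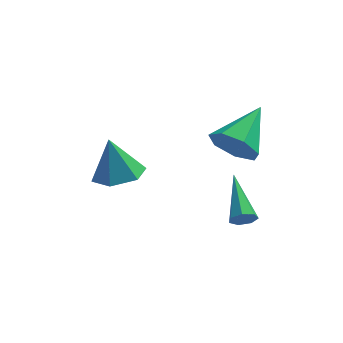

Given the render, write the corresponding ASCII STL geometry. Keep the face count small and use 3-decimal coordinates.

solid 
facet normal 0.214 -0.218 -0.952
outer loop
vertex 0.143 0.35 1.291
vertex -0.782 0.06 1.15
vertex -0.533 0.994 0.992
endloop
endfacet
facet normal 0.518 0.742 0.425
outer loop
vertex 0.143 0.35 1.291
vertex -0.533 0.994 0.992
vertex -1.138 0.42 2.73
endloop
endfacet
facet normal 0.214 -0.218 -0.952
outer loop
vertex -0.533 0.994 0.992
vertex -0.782 0.06 1.15
vertex -1.458 0.704 0.851
endloop
endfacet
facet normal -0.320 0.927 0.195
outer loop
vertex -0.533 0.994 0.992
vertex -1.458 0.704 0.851
vertex -1.138 0.42 2.73
endloop
endfacet
facet normal 0.214 -0.217 -0.952
outer loop
vertex -1.458 0.704 0.851
vertex -0.782 0.06 1.15
vertex -1.708 -0.231 1.008
endloop
endfacet
facet normal -0.937 0.285 0.203
outer loop
vertex -1.458 0.704 0.851
vertex -1.708 -0.231 1.008
vertex -1.138 0.42 2.73
endloop
endfacet
facet normal 0.214 -0.217 -0.952
outer loop
vertex -1.708 -0.231 1.008
vertex -0.782 0.06 1.15
vertex -1.032 -0.875 1.307
endloop
endfacet
facet normal -0.713 -0.544 0.442
outer loop
vertex -1.708 -0.231 1.008
vertex -1.032 -0.875 1.307
vertex -1.138 0.42 2.73
endloop
endfacet
facet normal 0.213 -0.217 -0.953
outer loop
vertex -1.032 -0.875 1.307
vertex -0.782 0.06 1.15
vertex -0.107 -0.585 1.448
endloop
endfacet
facet normal 0.126 -0.729 0.673
outer loop
vertex -1.032 -0.875 1.307
vertex -0.107 -0.585 1.448
vertex -1.138 0.42 2.73
endloop
endfacet
facet normal 0.213 -0.217 -0.953
outer loop
vertex -0.107 -0.585 1.448
vertex -0.782 0.06 1.15
vertex 0.143 0.35 1.291
endloop
endfacet
facet normal 0.742 -0.087 0.665
outer loop
vertex -0.107 -0.585 1.448
vertex 0.143 0.35 1.291
vertex -1.138 0.42 2.73
endloop
endfacet
facet normal -0.447 -0.790 -0.420
outer loop
vertex 3.851 0.454 1.731
vertex 3.132 0.5 2.41
vertex 3.176 0.945 1.526
endloop
endfacet
facet normal 0.571 0.520 -0.636
outer loop
vertex 3.851 0.454 1.731
vertex 3.176 0.945 1.526
vertex 4.048 2.12 3.27
endloop
endfacet
facet normal -0.447 -0.790 -0.420
outer loop
vertex 3.176 0.945 1.526
vertex 3.132 0.5 2.41
vertex 2.468 1.101 1.987
endloop
endfacet
facet normal -0.140 0.852 -0.504
outer loop
vertex 3.176 0.945 1.526
vertex 2.468 1.101 1.987
vertex 4.048 2.12 3.27
endloop
endfacet
facet normal -0.447 -0.790 -0.420
outer loop
vertex 2.468 1.101 1.987
vertex 3.132 0.5 2.41
vertex 2.26 0.804 2.766
endloop
endfacet
facet normal -0.612 0.780 0.134
outer loop
vertex 2.468 1.101 1.987
vertex 2.26 0.804 2.766
vertex 4.048 2.12 3.27
endloop
endfacet
facet normal -0.447 -0.790 -0.420
outer loop
vertex 2.26 0.804 2.766
vertex 3.132 0.5 2.41
vertex 2.708 0.279 3.277
endloop
endfacet
facet normal -0.488 0.358 0.796
outer loop
vertex 2.26 0.804 2.766
vertex 2.708 0.279 3.277
vertex 4.048 2.12 3.27
endloop
endfacet
facet normal -0.447 -0.790 -0.420
outer loop
vertex 2.708 0.279 3.277
vertex 3.132 0.5 2.41
vertex 3.476 -0.08 3.135
endloop
endfacet
facet normal 0.137 -0.096 0.986
outer loop
vertex 2.708 0.279 3.277
vertex 3.476 -0.08 3.135
vertex 4.048 2.12 3.27
endloop
endfacet
facet normal -0.448 -0.790 -0.419
outer loop
vertex 3.476 -0.08 3.135
vertex 3.132 0.5 2.41
vertex 3.984 -0.002 2.446
endloop
endfacet
facet normal 0.794 -0.241 0.558
outer loop
vertex 3.476 -0.08 3.135
vertex 3.984 -0.002 2.446
vertex 4.048 2.12 3.27
endloop
endfacet
facet normal -0.447 -0.789 -0.420
outer loop
vertex 3.984 -0.002 2.446
vertex 3.132 0.5 2.41
vertex 3.851 0.454 1.731
endloop
endfacet
facet normal 0.986 0.033 -0.162
outer loop
vertex 3.984 -0.002 2.446
vertex 3.851 0.454 1.731
vertex 4.048 2.12 3.27
endloop
endfacet
facet normal 0.174 -0.900 -0.401
outer loop
vertex 3.87 -1.483 0.481
vertex 3.507 -1.392 0.119
vertex 4.016 -1.286 0.102
endloop
endfacet
facet normal 0.868 0.216 0.447
outer loop
vertex 3.87 -1.483 0.481
vertex 4.016 -1.286 0.102
vertex 3.153 0.452 0.941
endloop
endfacet
facet normal 0.174 -0.900 -0.400
outer loop
vertex 4.016 -1.286 0.102
vertex 3.507 -1.392 0.119
vertex 3.779 -1.169 -0.264
endloop
endfacet
facet normal 0.774 0.542 -0.328
outer loop
vertex 4.016 -1.286 0.102
vertex 3.779 -1.169 -0.264
vertex 3.153 0.452 0.941
endloop
endfacet
facet normal 0.174 -0.900 -0.401
outer loop
vertex 3.779 -1.169 -0.264
vertex 3.507 -1.392 0.119
vertex 3.337 -1.22 -0.341
endloop
endfacet
facet normal 0.067 0.612 -0.788
outer loop
vertex 3.779 -1.169 -0.264
vertex 3.337 -1.22 -0.341
vertex 3.153 0.452 0.941
endloop
endfacet
facet normal 0.172 -0.900 -0.400
outer loop
vertex 3.337 -1.22 -0.341
vertex 3.507 -1.392 0.119
vertex 3.024 -1.4 -0.071
endloop
endfacet
facet normal -0.720 0.371 -0.587
outer loop
vertex 3.337 -1.22 -0.341
vertex 3.024 -1.4 -0.071
vertex 3.153 0.452 0.941
endloop
endfacet
facet normal 0.173 -0.899 -0.402
outer loop
vertex 3.024 -1.4 -0.071
vertex 3.507 -1.392 0.119
vertex 3.074 -1.575 0.342
endloop
endfacet
facet normal -0.993 0.003 0.121
outer loop
vertex 3.024 -1.4 -0.071
vertex 3.074 -1.575 0.342
vertex 3.153 0.452 0.941
endloop
endfacet
facet normal 0.173 -0.899 -0.402
outer loop
vertex 3.074 -1.575 0.342
vertex 3.507 -1.392 0.119
vertex 3.451 -1.612 0.587
endloop
endfacet
facet normal -0.547 -0.218 0.809
outer loop
vertex 3.074 -1.575 0.342
vertex 3.451 -1.612 0.587
vertex 3.153 0.452 0.941
endloop
endfacet
facet normal 0.175 -0.899 -0.402
outer loop
vertex 3.451 -1.612 0.587
vertex 3.507 -1.392 0.119
vertex 3.87 -1.483 0.481
endloop
endfacet
facet normal 0.279 -0.123 0.952
outer loop
vertex 3.451 -1.612 0.587
vertex 3.87 -1.483 0.481
vertex 3.153 0.452 0.941
endloop
endfacet

endsolid


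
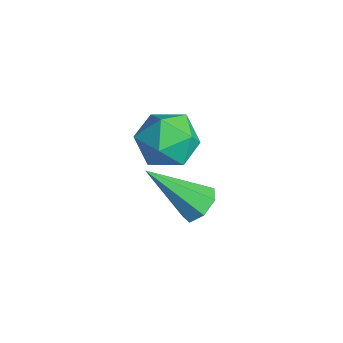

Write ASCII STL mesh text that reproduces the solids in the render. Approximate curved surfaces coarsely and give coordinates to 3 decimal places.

solid 
facet normal 0.135 0.437 0.889
outer loop
vertex -3.189 0.02 2.016
vertex -2.953 -0.845 2.405
vertex -2.257 -0.277 2.02
endloop
endfacet
facet normal 0.282 0.890 0.358
outer loop
vertex -3.189 0.02 2.016
vertex -2.257 -0.277 2.02
vertex -2.628 0.16 1.227
endloop
endfacet
facet normal -0.302 0.952 -0.046
outer loop
vertex -3.189 0.02 2.016
vertex -2.628 0.16 1.227
vertex -3.554 -0.139 1.123
endloop
endfacet
facet normal -0.810 0.537 0.235
outer loop
vertex -3.189 0.02 2.016
vertex -3.554 -0.139 1.123
vertex -3.754 -0.76 1.851
endloop
endfacet
facet normal -0.539 0.219 0.813
outer loop
vertex -3.189 0.02 2.016
vertex -3.754 -0.76 1.851
vertex -2.953 -0.845 2.405
endloop
endfacet
facet normal 0.798 0.601 -0.042
outer loop
vertex -2.628 0.16 1.227
vertex -2.257 -0.277 2.02
vertex -2.046 -0.62 1.129
endloop
endfacet
facet normal 0.560 -0.132 0.818
outer loop
vertex -2.257 -0.277 2.02
vertex -2.953 -0.845 2.405
vertex -2.246 -1.241 1.857
endloop
endfacet
facet normal -0.532 -0.484 0.695
outer loop
vertex -2.953 -0.845 2.405
vertex -3.754 -0.76 1.851
vertex -3.172 -1.54 1.753
endloop
endfacet
facet normal -0.970 0.030 -0.241
outer loop
vertex -3.754 -0.76 1.851
vertex -3.554 -0.139 1.123
vertex -3.543 -1.103 0.96
endloop
endfacet
facet normal -0.148 0.701 -0.698
outer loop
vertex -3.554 -0.139 1.123
vertex -2.628 0.16 1.227
vertex -2.847 -0.535 0.575
endloop
endfacet
facet normal 0.810 -0.537 -0.235
outer loop
vertex -2.611 -1.4 0.964
vertex -2.046 -0.62 1.129
vertex -2.246 -1.241 1.857
endloop
endfacet
facet normal 0.302 -0.952 0.046
outer loop
vertex -2.611 -1.4 0.964
vertex -2.246 -1.241 1.857
vertex -3.172 -1.54 1.753
endloop
endfacet
facet normal -0.282 -0.890 -0.358
outer loop
vertex -2.611 -1.4 0.964
vertex -3.172 -1.54 1.753
vertex -3.543 -1.103 0.96
endloop
endfacet
facet normal -0.135 -0.437 -0.889
outer loop
vertex -2.611 -1.4 0.964
vertex -3.543 -1.103 0.96
vertex -2.847 -0.535 0.575
endloop
endfacet
facet normal 0.539 -0.219 -0.813
outer loop
vertex -2.611 -1.4 0.964
vertex -2.847 -0.535 0.575
vertex -2.046 -0.62 1.129
endloop
endfacet
facet normal 0.970 -0.030 0.241
outer loop
vertex -2.246 -1.241 1.857
vertex -2.046 -0.62 1.129
vertex -2.257 -0.277 2.02
endloop
endfacet
facet normal 0.148 -0.701 0.698
outer loop
vertex -3.172 -1.54 1.753
vertex -2.246 -1.241 1.857
vertex -2.953 -0.845 2.405
endloop
endfacet
facet normal -0.798 -0.601 0.042
outer loop
vertex -3.543 -1.103 0.96
vertex -3.172 -1.54 1.753
vertex -3.754 -0.76 1.851
endloop
endfacet
facet normal -0.560 0.132 -0.818
outer loop
vertex -2.847 -0.535 0.575
vertex -3.543 -1.103 0.96
vertex -3.554 -0.139 1.123
endloop
endfacet
facet normal 0.532 0.484 -0.695
outer loop
vertex -2.046 -0.62 1.129
vertex -2.847 -0.535 0.575
vertex -2.628 0.16 1.227
endloop
endfacet
facet normal 0.389 0.608 -0.692
outer loop
vertex -2.236 0.429 -1.178
vertex -2.611 0.143 -1.64
vertex -2.751 0.665 -1.26
endloop
endfacet
facet normal 0.082 0.482 0.872
outer loop
vertex -2.236 0.429 -1.178
vertex -2.751 0.665 -1.26
vertex -3.409 -1.103 -0.22
endloop
endfacet
facet normal 0.390 0.608 -0.692
outer loop
vertex -2.751 0.665 -1.26
vertex -2.611 0.143 -1.64
vertex -3.161 0.508 -1.629
endloop
endfacet
facet normal -0.666 0.546 0.508
outer loop
vertex -2.751 0.665 -1.26
vertex -3.161 0.508 -1.629
vertex -3.409 -1.103 -0.22
endloop
endfacet
facet normal 0.389 0.607 -0.693
outer loop
vertex -3.161 0.508 -1.629
vertex -2.611 0.143 -1.64
vertex -3.156 0.076 -2.005
endloop
endfacet
facet normal -0.993 0.070 -0.094
outer loop
vertex -3.161 0.508 -1.629
vertex -3.156 0.076 -2.005
vertex -3.409 -1.103 -0.22
endloop
endfacet
facet normal 0.389 0.607 -0.693
outer loop
vertex -3.156 0.076 -2.005
vertex -2.611 0.143 -1.64
vertex -2.741 -0.305 -2.106
endloop
endfacet
facet normal -0.654 -0.585 -0.479
outer loop
vertex -3.156 0.076 -2.005
vertex -2.741 -0.305 -2.106
vertex -3.409 -1.103 -0.22
endloop
endfacet
facet normal 0.390 0.607 -0.692
outer loop
vertex -2.741 -0.305 -2.106
vertex -2.611 0.143 -1.64
vertex -2.228 -0.349 -1.856
endloop
endfacet
facet normal 0.095 -0.928 -0.359
outer loop
vertex -2.741 -0.305 -2.106
vertex -2.228 -0.349 -1.856
vertex -3.409 -1.103 -0.22
endloop
endfacet
facet normal 0.390 0.607 -0.692
outer loop
vertex -2.228 -0.349 -1.856
vertex -2.611 0.143 -1.64
vertex -2.003 -0.023 -1.443
endloop
endfacet
facet normal 0.691 -0.701 0.176
outer loop
vertex -2.228 -0.349 -1.856
vertex -2.003 -0.023 -1.443
vertex -3.409 -1.103 -0.22
endloop
endfacet
facet normal 0.390 0.607 -0.692
outer loop
vertex -2.003 -0.023 -1.443
vertex -2.611 0.143 -1.64
vertex -2.236 0.429 -1.178
endloop
endfacet
facet normal 0.685 -0.072 0.725
outer loop
vertex -2.003 -0.023 -1.443
vertex -2.236 0.429 -1.178
vertex -3.409 -1.103 -0.22
endloop
endfacet

endsolid


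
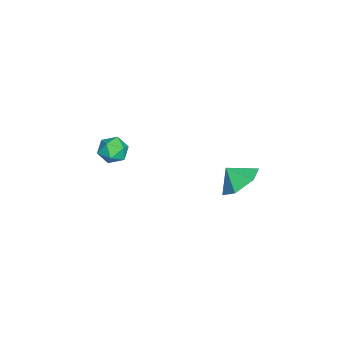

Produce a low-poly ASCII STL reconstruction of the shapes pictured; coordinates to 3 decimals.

solid 
facet normal -0.240 -0.354 0.904
outer loop
vertex -1.66 -3.343 -0.884
vertex -1.606 -4.1 -1.166
vertex -0.954 -3.738 -0.851
endloop
endfacet
facet normal 0.105 0.268 0.958
outer loop
vertex -1.66 -3.343 -0.884
vertex -0.954 -3.738 -0.851
vertex -0.972 -2.958 -1.067
endloop
endfacet
facet normal -0.266 0.758 0.596
outer loop
vertex -1.66 -3.343 -0.884
vertex -0.972 -2.958 -1.067
vertex -1.636 -2.838 -1.516
endloop
endfacet
facet normal -0.841 0.438 0.318
outer loop
vertex -1.66 -3.343 -0.884
vertex -1.636 -2.838 -1.516
vertex -2.027 -3.544 -1.577
endloop
endfacet
facet normal -0.824 -0.248 0.509
outer loop
vertex -1.66 -3.343 -0.884
vertex -2.027 -3.544 -1.577
vertex -1.606 -4.1 -1.166
endloop
endfacet
facet normal 0.742 0.195 0.642
outer loop
vertex -0.972 -2.958 -1.067
vertex -0.954 -3.738 -0.851
vertex -0.493 -3.476 -1.463
endloop
endfacet
facet normal 0.183 -0.812 0.555
outer loop
vertex -0.954 -3.738 -0.851
vertex -1.606 -4.1 -1.166
vertex -0.884 -4.182 -1.524
endloop
endfacet
facet normal -0.763 -0.641 -0.085
outer loop
vertex -1.606 -4.1 -1.166
vertex -2.027 -3.544 -1.577
vertex -1.548 -4.062 -1.973
endloop
endfacet
facet normal -0.790 0.471 -0.393
outer loop
vertex -2.027 -3.544 -1.577
vertex -1.636 -2.838 -1.516
vertex -1.566 -3.282 -2.189
endloop
endfacet
facet normal 0.140 0.988 0.057
outer loop
vertex -1.636 -2.838 -1.516
vertex -0.972 -2.958 -1.067
vertex -0.914 -2.92 -1.874
endloop
endfacet
facet normal 0.841 -0.438 -0.318
outer loop
vertex -0.86 -3.677 -2.156
vertex -0.493 -3.476 -1.463
vertex -0.884 -4.182 -1.524
endloop
endfacet
facet normal 0.266 -0.758 -0.596
outer loop
vertex -0.86 -3.677 -2.156
vertex -0.884 -4.182 -1.524
vertex -1.548 -4.062 -1.973
endloop
endfacet
facet normal -0.105 -0.268 -0.958
outer loop
vertex -0.86 -3.677 -2.156
vertex -1.548 -4.062 -1.973
vertex -1.566 -3.282 -2.189
endloop
endfacet
facet normal 0.240 0.354 -0.904
outer loop
vertex -0.86 -3.677 -2.156
vertex -1.566 -3.282 -2.189
vertex -0.914 -2.92 -1.874
endloop
endfacet
facet normal 0.824 0.248 -0.509
outer loop
vertex -0.86 -3.677 -2.156
vertex -0.914 -2.92 -1.874
vertex -0.493 -3.476 -1.463
endloop
endfacet
facet normal 0.790 -0.471 0.393
outer loop
vertex -0.884 -4.182 -1.524
vertex -0.493 -3.476 -1.463
vertex -0.954 -3.738 -0.851
endloop
endfacet
facet normal -0.140 -0.988 -0.057
outer loop
vertex -1.548 -4.062 -1.973
vertex -0.884 -4.182 -1.524
vertex -1.606 -4.1 -1.166
endloop
endfacet
facet normal -0.742 -0.195 -0.642
outer loop
vertex -1.566 -3.282 -2.189
vertex -1.548 -4.062 -1.973
vertex -2.027 -3.544 -1.577
endloop
endfacet
facet normal -0.183 0.812 -0.555
outer loop
vertex -0.914 -2.92 -1.874
vertex -1.566 -3.282 -2.189
vertex -1.636 -2.838 -1.516
endloop
endfacet
facet normal 0.763 0.641 0.085
outer loop
vertex -0.493 -3.476 -1.463
vertex -0.914 -2.92 -1.874
vertex -0.972 -2.958 -1.067
endloop
endfacet
facet normal 0.180 0.671 -0.719
outer loop
vertex 1.535 3.276 -0.355
vertex 1.004 2.659 -1.064
vertex 0.473 3.409 -0.497
endloop
endfacet
facet normal -0.120 0.095 0.988
outer loop
vertex 1.535 3.276 -0.355
vertex 0.473 3.409 -0.497
vertex 0.816 1.961 -0.316
endloop
endfacet
facet normal 0.180 0.671 -0.719
outer loop
vertex 0.473 3.409 -0.497
vertex 1.004 2.659 -1.064
vertex -0.059 2.792 -1.206
endloop
endfacet
facet normal -0.754 -0.097 0.650
outer loop
vertex 0.473 3.409 -0.497
vertex -0.059 2.792 -1.206
vertex 0.816 1.961 -0.316
endloop
endfacet
facet normal 0.180 0.671 -0.720
outer loop
vertex -0.059 2.792 -1.206
vertex 1.004 2.659 -1.064
vertex 0.472 2.041 -1.773
endloop
endfacet
facet normal -0.754 -0.641 0.143
outer loop
vertex -0.059 2.792 -1.206
vertex 0.472 2.041 -1.773
vertex 0.816 1.961 -0.316
endloop
endfacet
facet normal 0.180 0.671 -0.720
outer loop
vertex 0.472 2.041 -1.773
vertex 1.004 2.659 -1.064
vertex 1.534 1.908 -1.631
endloop
endfacet
facet normal -0.121 -0.992 -0.026
outer loop
vertex 0.472 2.041 -1.773
vertex 1.534 1.908 -1.631
vertex 0.816 1.961 -0.316
endloop
endfacet
facet normal 0.180 0.671 -0.720
outer loop
vertex 1.534 1.908 -1.631
vertex 1.004 2.659 -1.064
vertex 2.066 2.526 -0.922
endloop
endfacet
facet normal 0.513 -0.800 0.312
outer loop
vertex 1.534 1.908 -1.631
vertex 2.066 2.526 -0.922
vertex 0.816 1.961 -0.316
endloop
endfacet
facet normal 0.180 0.671 -0.719
outer loop
vertex 2.066 2.526 -0.922
vertex 1.004 2.659 -1.064
vertex 1.535 3.276 -0.355
endloop
endfacet
facet normal 0.513 -0.256 0.819
outer loop
vertex 2.066 2.526 -0.922
vertex 1.535 3.276 -0.355
vertex 0.816 1.961 -0.316
endloop
endfacet

endsolid


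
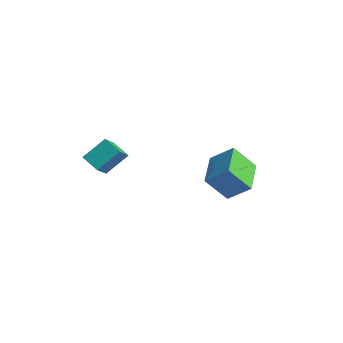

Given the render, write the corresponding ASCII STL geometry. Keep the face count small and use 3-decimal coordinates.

solid 
facet normal -0.355 -0.540 0.763
outer loop
vertex 2.535 2.542 -2.573
vertex 1.016 4.037 -2.223
vertex 1.556 1.78 -3.568
endloop
endfacet
facet normal 0.703 -0.692 -0.162
outer loop
vertex 2.204 2.763 -4.957
vertex 2.535 2.542 -2.573
vertex 1.556 1.78 -3.568
endloop
endfacet
facet normal -0.356 -0.540 0.763
outer loop
vertex 1.556 1.78 -3.568
vertex 1.016 4.037 -2.223
vertex 0.037 3.276 -3.218
endloop
endfacet
facet normal -0.616 -0.479 -0.626
outer loop
vertex 0.037 3.276 -3.218
vertex 2.204 2.763 -4.957
vertex 1.556 1.78 -3.568
endloop
endfacet
facet normal 0.615 0.479 0.626
outer loop
vertex 2.535 2.542 -2.573
vertex 1.664 5.02 -3.612
vertex 1.016 4.037 -2.223
endloop
endfacet
facet normal 0.703 -0.693 -0.162
outer loop
vertex 3.183 3.524 -3.962
vertex 2.535 2.542 -2.573
vertex 2.204 2.763 -4.957
endloop
endfacet
facet normal 0.616 0.479 0.626
outer loop
vertex 3.183 3.524 -3.962
vertex 1.664 5.02 -3.612
vertex 2.535 2.542 -2.573
endloop
endfacet
facet normal -0.703 0.692 0.162
outer loop
vertex 1.016 4.037 -2.223
vertex 1.664 5.02 -3.612
vertex 0.037 3.276 -3.218
endloop
endfacet
facet normal -0.616 -0.479 -0.626
outer loop
vertex 0.685 4.258 -4.607
vertex 2.204 2.763 -4.957
vertex 0.037 3.276 -3.218
endloop
endfacet
facet normal -0.703 0.692 0.162
outer loop
vertex 0.037 3.276 -3.218
vertex 1.664 5.02 -3.612
vertex 0.685 4.258 -4.607
endloop
endfacet
facet normal 0.356 0.540 -0.763
outer loop
vertex 0.685 4.258 -4.607
vertex 3.183 3.524 -3.962
vertex 2.204 2.763 -4.957
endloop
endfacet
facet normal 0.356 0.540 -0.763
outer loop
vertex 1.664 5.02 -3.612
vertex 3.183 3.524 -3.962
vertex 0.685 4.258 -4.607
endloop
endfacet
facet normal -0.411 0.641 -0.648
outer loop
vertex -2.208 -2.553 -2.39
vertex -1.951 -1.352 -1.364
vertex -1.176 -2.37 -2.863
endloop
endfacet
facet normal -0.161 -0.750 -0.641
outer loop
vertex -0.589 -3.288 -1.936
vertex -2.208 -2.553 -2.39
vertex -1.176 -2.37 -2.863
endloop
endfacet
facet normal -0.410 0.642 -0.648
outer loop
vertex -1.176 -2.37 -2.863
vertex -1.951 -1.352 -1.364
vertex -0.919 -1.17 -1.837
endloop
endfacet
facet normal 0.898 0.159 -0.411
outer loop
vertex -0.919 -1.17 -1.837
vertex -0.589 -3.288 -1.936
vertex -1.176 -2.37 -2.863
endloop
endfacet
facet normal -0.898 -0.159 0.411
outer loop
vertex -2.208 -2.553 -2.39
vertex -1.364 -2.27 -0.437
vertex -1.951 -1.352 -1.364
endloop
endfacet
facet normal -0.161 -0.751 -0.641
outer loop
vertex -1.621 -3.47 -1.463
vertex -2.208 -2.553 -2.39
vertex -0.589 -3.288 -1.936
endloop
endfacet
facet normal -0.898 -0.159 0.411
outer loop
vertex -1.621 -3.47 -1.463
vertex -1.364 -2.27 -0.437
vertex -2.208 -2.553 -2.39
endloop
endfacet
facet normal 0.161 0.750 0.641
outer loop
vertex -1.951 -1.352 -1.364
vertex -1.364 -2.27 -0.437
vertex -0.919 -1.17 -1.837
endloop
endfacet
facet normal 0.898 0.159 -0.411
outer loop
vertex -0.332 -2.087 -0.91
vertex -0.589 -3.288 -1.936
vertex -0.919 -1.17 -1.837
endloop
endfacet
facet normal 0.161 0.751 0.641
outer loop
vertex -0.919 -1.17 -1.837
vertex -1.364 -2.27 -0.437
vertex -0.332 -2.087 -0.91
endloop
endfacet
facet normal 0.410 -0.642 0.648
outer loop
vertex -0.332 -2.087 -0.91
vertex -1.621 -3.47 -1.463
vertex -0.589 -3.288 -1.936
endloop
endfacet
facet normal 0.411 -0.642 0.648
outer loop
vertex -1.364 -2.27 -0.437
vertex -1.621 -3.47 -1.463
vertex -0.332 -2.087 -0.91
endloop
endfacet

endsolid


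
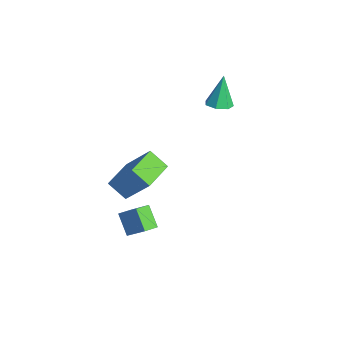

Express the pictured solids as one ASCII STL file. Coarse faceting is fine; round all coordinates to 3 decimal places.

solid 
facet normal 0.249 -0.269 -0.930
outer loop
vertex -2.896 2.602 1.76
vertex -3.404 3.054 1.493
vertex -2.702 3.193 1.641
endloop
endfacet
facet normal 0.780 -0.133 0.612
outer loop
vertex -2.896 2.602 1.76
vertex -2.702 3.193 1.641
vertex -3.856 3.546 3.187
endloop
endfacet
facet normal 0.250 -0.270 -0.930
outer loop
vertex -2.702 3.193 1.641
vertex -3.404 3.054 1.493
vertex -3.036 3.68 1.41
endloop
endfacet
facet normal 0.680 0.638 0.362
outer loop
vertex -2.702 3.193 1.641
vertex -3.036 3.68 1.41
vertex -3.856 3.546 3.187
endloop
endfacet
facet normal 0.248 -0.269 -0.931
outer loop
vertex -3.036 3.68 1.41
vertex -3.404 3.054 1.493
vertex -3.647 3.695 1.243
endloop
endfacet
facet normal 0.003 0.997 0.077
outer loop
vertex -3.036 3.68 1.41
vertex -3.647 3.695 1.243
vertex -3.856 3.546 3.187
endloop
endfacet
facet normal 0.248 -0.269 -0.931
outer loop
vertex -3.647 3.695 1.243
vertex -3.404 3.054 1.493
vertex -4.075 3.228 1.264
endloop
endfacet
facet normal -0.738 0.675 -0.028
outer loop
vertex -3.647 3.695 1.243
vertex -4.075 3.228 1.264
vertex -3.856 3.546 3.187
endloop
endfacet
facet normal 0.248 -0.270 -0.931
outer loop
vertex -4.075 3.228 1.264
vertex -3.404 3.054 1.493
vertex -3.997 2.63 1.458
endloop
endfacet
facet normal -0.988 -0.088 0.127
outer loop
vertex -4.075 3.228 1.264
vertex -3.997 2.63 1.458
vertex -3.856 3.546 3.187
endloop
endfacet
facet normal 0.249 -0.271 -0.930
outer loop
vertex -3.997 2.63 1.458
vertex -3.404 3.054 1.493
vertex -3.473 2.352 1.679
endloop
endfacet
facet normal -0.557 -0.714 0.424
outer loop
vertex -3.997 2.63 1.458
vertex -3.473 2.352 1.679
vertex -3.856 3.546 3.187
endloop
endfacet
facet normal 0.248 -0.271 -0.930
outer loop
vertex -3.473 2.352 1.679
vertex -3.404 3.054 1.493
vertex -2.896 2.602 1.76
endloop
endfacet
facet normal 0.228 -0.734 0.639
outer loop
vertex -3.473 2.352 1.679
vertex -2.896 2.602 1.76
vertex -3.856 3.546 3.187
endloop
endfacet
facet normal -0.507 -0.347 -0.789
outer loop
vertex -1.651 -3.844 -0.253
vertex -2.624 -2.401 -0.261
vertex -0.851 -3.308 -1.003
endloop
endfacet
facet normal 0.560 -0.829 0.005
outer loop
vertex 0.244 -2.559 0.701
vertex -1.651 -3.844 -0.253
vertex -0.851 -3.308 -1.003
endloop
endfacet
facet normal -0.508 -0.347 -0.788
outer loop
vertex -0.851 -3.308 -1.003
vertex -2.624 -2.401 -0.261
vertex -1.825 -1.866 -1.011
endloop
endfacet
facet normal 0.655 0.439 -0.614
outer loop
vertex -1.825 -1.866 -1.011
vertex 0.244 -2.559 0.701
vertex -0.851 -3.308 -1.003
endloop
endfacet
facet normal -0.656 -0.439 0.614
outer loop
vertex -1.651 -3.844 -0.253
vertex -1.529 -1.652 1.443
vertex -2.624 -2.401 -0.261
endloop
endfacet
facet normal 0.560 -0.829 0.005
outer loop
vertex -0.555 -3.094 1.451
vertex -1.651 -3.844 -0.253
vertex 0.244 -2.559 0.701
endloop
endfacet
facet normal -0.655 -0.439 0.615
outer loop
vertex -0.555 -3.094 1.451
vertex -1.529 -1.652 1.443
vertex -1.651 -3.844 -0.253
endloop
endfacet
facet normal -0.559 0.829 -0.005
outer loop
vertex -2.624 -2.401 -0.261
vertex -1.529 -1.652 1.443
vertex -1.825 -1.866 -1.011
endloop
endfacet
facet normal 0.656 0.439 -0.615
outer loop
vertex -0.729 -1.116 0.693
vertex 0.244 -2.559 0.701
vertex -1.825 -1.866 -1.011
endloop
endfacet
facet normal -0.560 0.829 -0.005
outer loop
vertex -1.825 -1.866 -1.011
vertex -1.529 -1.652 1.443
vertex -0.729 -1.116 0.693
endloop
endfacet
facet normal 0.508 0.347 0.789
outer loop
vertex -0.729 -1.116 0.693
vertex -0.555 -3.094 1.451
vertex 0.244 -2.559 0.701
endloop
endfacet
facet normal 0.507 0.347 0.789
outer loop
vertex -1.529 -1.652 1.443
vertex -0.555 -3.094 1.451
vertex -0.729 -1.116 0.693
endloop
endfacet
facet normal -0.638 -0.316 -0.702
outer loop
vertex -2.463 -2.973 -3.888
vertex -2.626 -2.205 -4.086
vertex -1.474 -2.992 -4.777
endloop
endfacet
facet normal 0.202 -0.948 0.245
outer loop
vertex -0.474 -2.495 -3.674
vertex -2.463 -2.973 -3.888
vertex -1.474 -2.992 -4.777
endloop
endfacet
facet normal -0.638 -0.316 -0.702
outer loop
vertex -1.474 -2.992 -4.777
vertex -2.626 -2.205 -4.086
vertex -1.637 -2.224 -4.975
endloop
endfacet
facet normal 0.744 -0.014 -0.668
outer loop
vertex -1.637 -2.224 -4.975
vertex -0.474 -2.495 -3.674
vertex -1.474 -2.992 -4.777
endloop
endfacet
facet normal -0.744 0.014 0.668
outer loop
vertex -2.463 -2.973 -3.888
vertex -1.626 -1.708 -2.983
vertex -2.626 -2.205 -4.086
endloop
endfacet
facet normal 0.202 -0.948 0.245
outer loop
vertex -1.463 -2.476 -2.785
vertex -2.463 -2.973 -3.888
vertex -0.474 -2.495 -3.674
endloop
endfacet
facet normal -0.744 0.014 0.668
outer loop
vertex -1.463 -2.476 -2.785
vertex -1.626 -1.708 -2.983
vertex -2.463 -2.973 -3.888
endloop
endfacet
facet normal -0.202 0.948 -0.245
outer loop
vertex -2.626 -2.205 -4.086
vertex -1.626 -1.708 -2.983
vertex -1.637 -2.224 -4.975
endloop
endfacet
facet normal 0.744 -0.014 -0.668
outer loop
vertex -0.637 -1.727 -3.872
vertex -0.474 -2.495 -3.674
vertex -1.637 -2.224 -4.975
endloop
endfacet
facet normal -0.202 0.948 -0.245
outer loop
vertex -1.637 -2.224 -4.975
vertex -1.626 -1.708 -2.983
vertex -0.637 -1.727 -3.872
endloop
endfacet
facet normal 0.638 0.316 0.702
outer loop
vertex -0.637 -1.727 -3.872
vertex -1.463 -2.476 -2.785
vertex -0.474 -2.495 -3.674
endloop
endfacet
facet normal 0.638 0.316 0.702
outer loop
vertex -1.626 -1.708 -2.983
vertex -1.463 -2.476 -2.785
vertex -0.637 -1.727 -3.872
endloop
endfacet

endsolid
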